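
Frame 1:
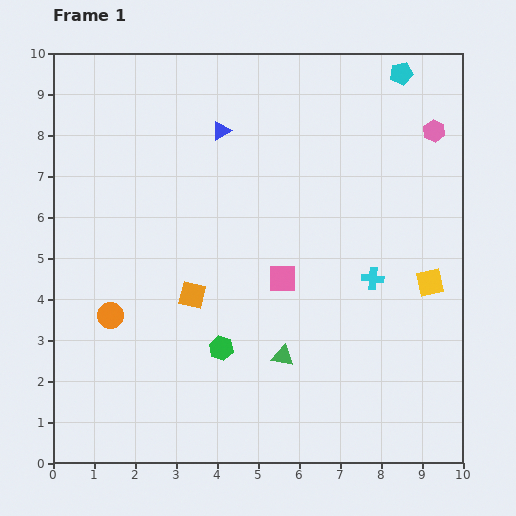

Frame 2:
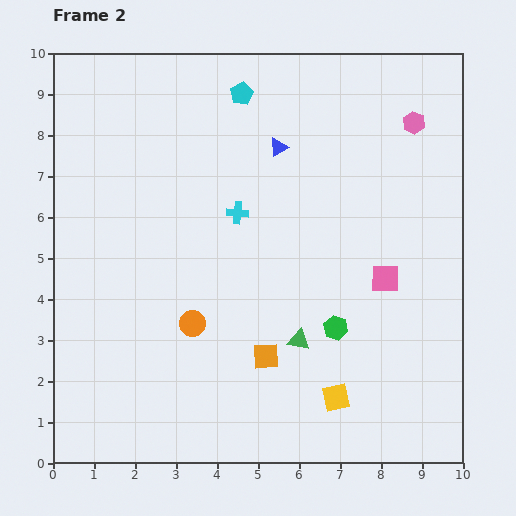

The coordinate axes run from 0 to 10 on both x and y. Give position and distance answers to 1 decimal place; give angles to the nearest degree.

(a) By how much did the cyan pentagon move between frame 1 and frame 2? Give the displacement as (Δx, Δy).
(-3.9, -0.5)

The cyan pentagon was at (8.5, 9.5) in frame 1 and (4.6, 9.0) in frame 2.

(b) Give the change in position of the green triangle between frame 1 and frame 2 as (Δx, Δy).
(0.4, 0.4)

The green triangle was at (5.6, 2.6) in frame 1 and (6.0, 3.0) in frame 2.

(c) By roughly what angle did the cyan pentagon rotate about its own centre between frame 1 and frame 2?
17° counter-clockwise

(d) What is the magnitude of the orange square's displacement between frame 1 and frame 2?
2.3

The orange square moved from (3.4, 4.1) to (5.2, 2.6), a distance of √(1.8² + 1.5²) ≈ 2.3.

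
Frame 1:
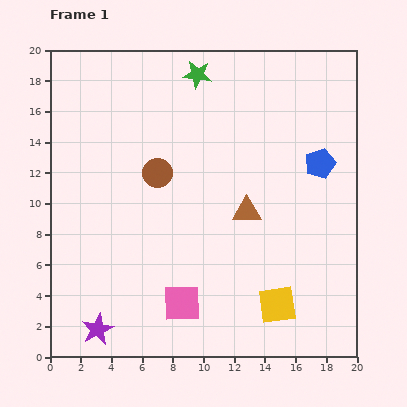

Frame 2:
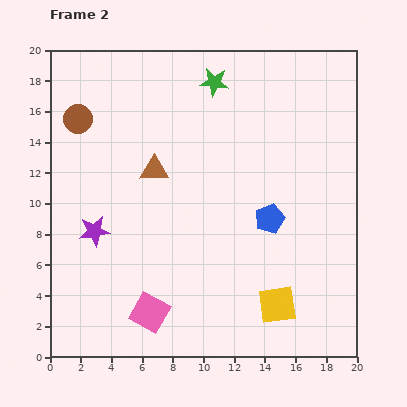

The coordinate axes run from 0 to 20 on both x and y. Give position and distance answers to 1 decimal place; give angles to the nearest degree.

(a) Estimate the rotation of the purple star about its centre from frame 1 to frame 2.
18° clockwise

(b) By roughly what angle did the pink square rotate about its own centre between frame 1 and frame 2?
30° clockwise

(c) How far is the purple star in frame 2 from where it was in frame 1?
6.4

The purple star moved from (3.1, 1.8) to (2.9, 8.2), a distance of √(0.2² + 6.4²) ≈ 6.4.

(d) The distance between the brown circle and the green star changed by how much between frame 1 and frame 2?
+2.3

Distance in frame 1: 6.9. Distance in frame 2: 9.2.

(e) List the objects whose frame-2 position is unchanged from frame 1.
the yellow square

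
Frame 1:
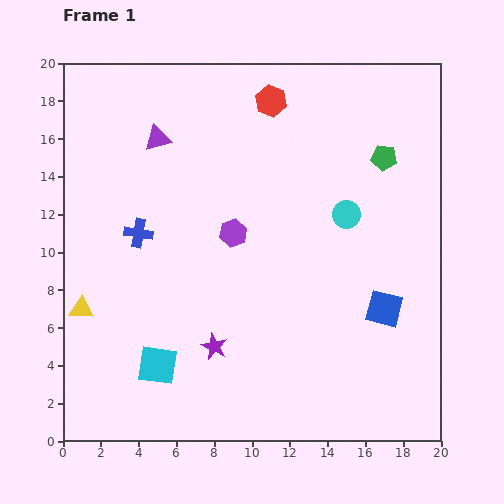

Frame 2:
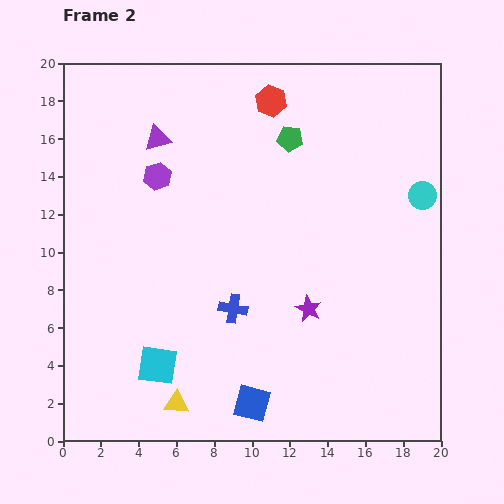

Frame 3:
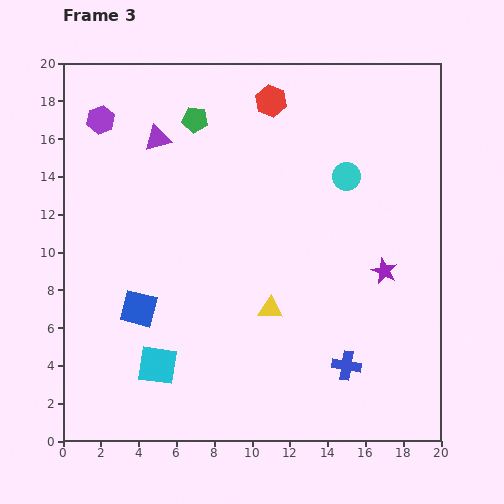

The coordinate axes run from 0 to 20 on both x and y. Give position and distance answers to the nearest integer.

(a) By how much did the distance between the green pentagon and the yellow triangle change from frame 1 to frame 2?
-3

Distance in frame 1: 18. Distance in frame 2: 15.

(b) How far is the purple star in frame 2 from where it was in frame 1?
5

The purple star moved from (8, 5) to (13, 7), a distance of √(5² + 2²) ≈ 5.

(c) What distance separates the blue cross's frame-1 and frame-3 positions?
13

The blue cross moved from (4, 11) to (15, 4), a distance of √(11² + 7²) ≈ 13.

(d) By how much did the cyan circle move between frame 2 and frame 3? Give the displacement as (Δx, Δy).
(-4, 1)

The cyan circle was at (19, 13) in frame 2 and (15, 14) in frame 3.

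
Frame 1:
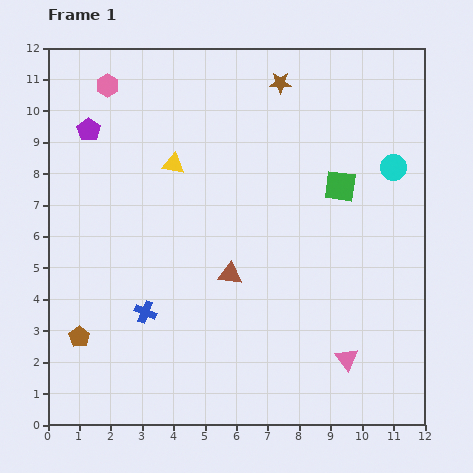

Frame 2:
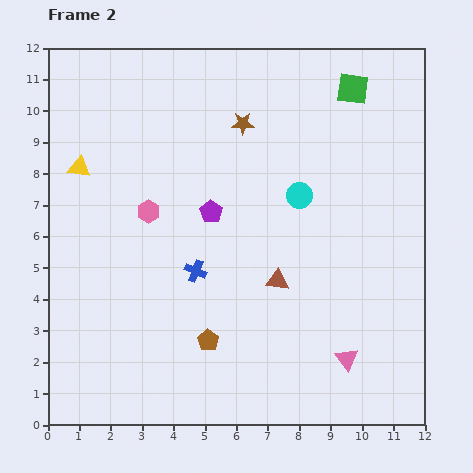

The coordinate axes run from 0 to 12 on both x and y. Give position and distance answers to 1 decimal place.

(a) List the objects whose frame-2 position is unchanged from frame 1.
the pink triangle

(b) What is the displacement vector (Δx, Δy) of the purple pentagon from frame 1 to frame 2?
(3.9, -2.6)

The purple pentagon was at (1.3, 9.4) in frame 1 and (5.2, 6.8) in frame 2.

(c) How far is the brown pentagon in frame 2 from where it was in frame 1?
4.1

The brown pentagon moved from (1.0, 2.8) to (5.1, 2.7), a distance of √(4.1² + 0.1²) ≈ 4.1.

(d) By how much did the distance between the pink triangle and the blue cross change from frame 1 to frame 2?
-1.0

Distance in frame 1: 6.6. Distance in frame 2: 5.6.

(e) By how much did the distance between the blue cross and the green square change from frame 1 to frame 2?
+0.3

Distance in frame 1: 7.4. Distance in frame 2: 7.7.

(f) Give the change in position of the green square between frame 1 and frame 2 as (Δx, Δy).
(0.4, 3.1)

The green square was at (9.3, 7.6) in frame 1 and (9.7, 10.7) in frame 2.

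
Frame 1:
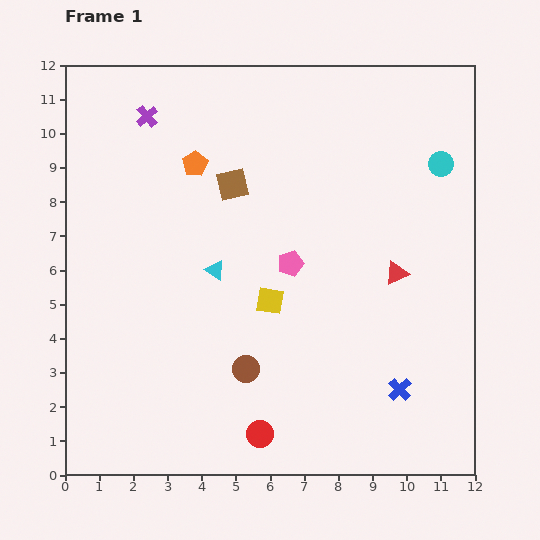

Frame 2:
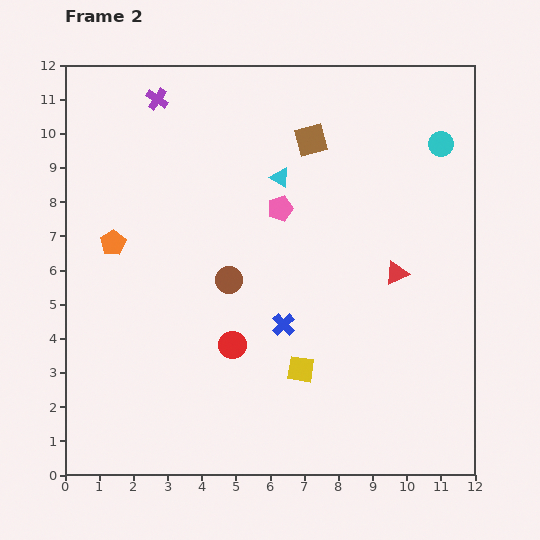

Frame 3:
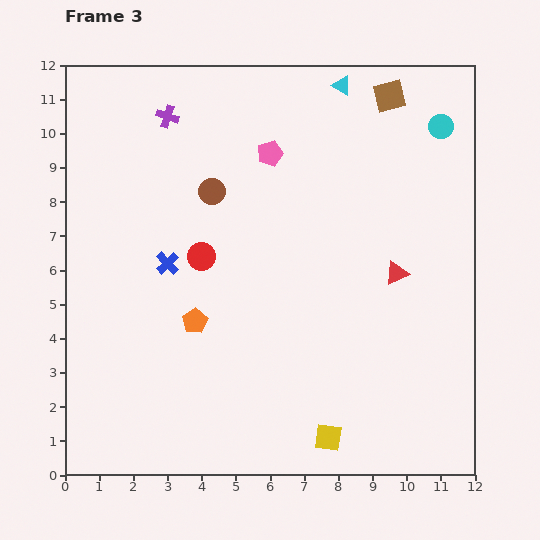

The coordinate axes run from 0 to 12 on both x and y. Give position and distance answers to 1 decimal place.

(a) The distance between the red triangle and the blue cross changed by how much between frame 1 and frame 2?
+0.2

Distance in frame 1: 3.4. Distance in frame 2: 3.6.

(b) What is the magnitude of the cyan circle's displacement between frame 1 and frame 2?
0.6

The cyan circle moved from (11.0, 9.1) to (11.0, 9.7), a distance of √(0.0² + 0.6²) ≈ 0.6.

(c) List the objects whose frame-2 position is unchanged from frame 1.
the red triangle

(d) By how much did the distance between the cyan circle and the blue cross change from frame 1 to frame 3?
+2.2

Distance in frame 1: 6.7. Distance in frame 3: 8.9.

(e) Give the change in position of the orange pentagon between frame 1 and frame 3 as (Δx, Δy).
(0.0, -4.6)

The orange pentagon was at (3.8, 9.1) in frame 1 and (3.8, 4.5) in frame 3.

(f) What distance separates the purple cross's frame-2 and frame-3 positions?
0.6

The purple cross moved from (2.7, 11.0) to (3.0, 10.5), a distance of √(0.3² + 0.5²) ≈ 0.6.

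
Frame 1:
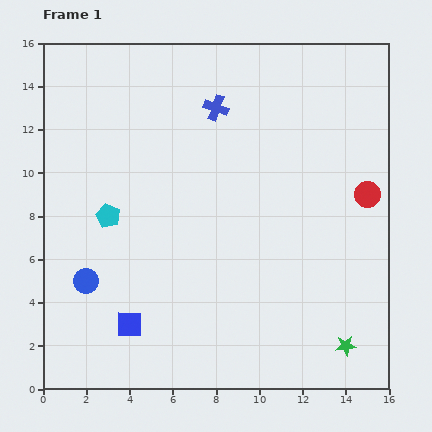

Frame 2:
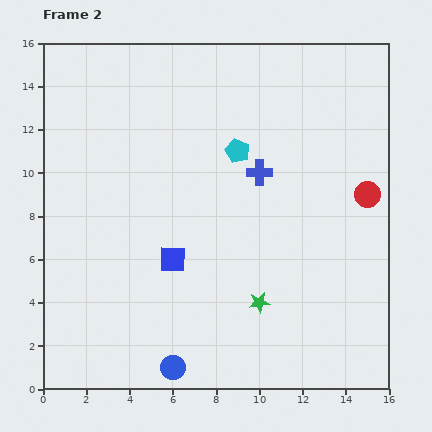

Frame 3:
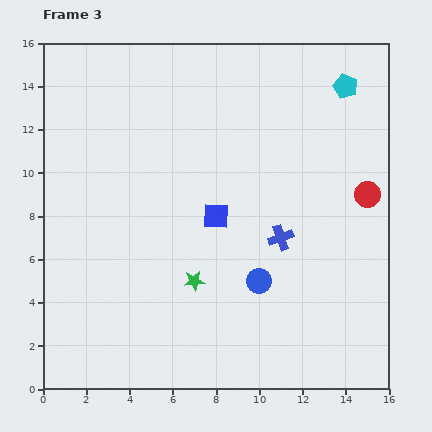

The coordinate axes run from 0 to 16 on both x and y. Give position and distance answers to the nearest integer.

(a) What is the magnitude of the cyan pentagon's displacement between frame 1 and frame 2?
7

The cyan pentagon moved from (3, 8) to (9, 11), a distance of √(6² + 3²) ≈ 7.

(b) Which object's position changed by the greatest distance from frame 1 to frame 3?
the cyan pentagon

(moved 13; next 8)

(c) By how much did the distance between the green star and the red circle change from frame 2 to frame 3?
+2

Distance in frame 2: 7. Distance in frame 3: 9.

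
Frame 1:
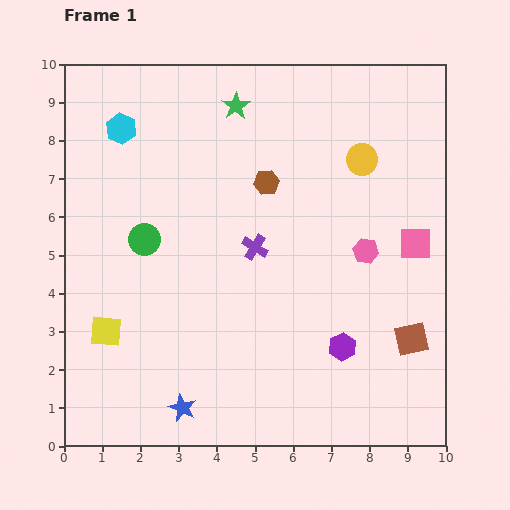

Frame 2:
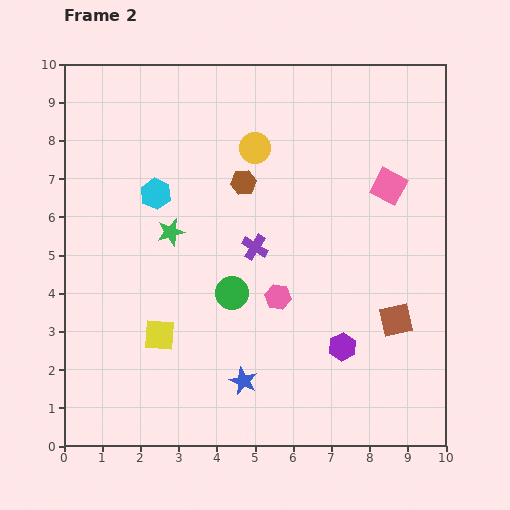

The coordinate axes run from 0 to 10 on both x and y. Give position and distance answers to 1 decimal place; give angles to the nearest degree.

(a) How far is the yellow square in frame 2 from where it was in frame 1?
1.4

The yellow square moved from (1.1, 3.0) to (2.5, 2.9), a distance of √(1.4² + 0.1²) ≈ 1.4.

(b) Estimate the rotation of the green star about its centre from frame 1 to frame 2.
19° clockwise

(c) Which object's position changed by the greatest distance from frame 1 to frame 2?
the green star

(moved 3.7; next 2.8)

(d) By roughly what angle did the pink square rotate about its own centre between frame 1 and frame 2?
28° clockwise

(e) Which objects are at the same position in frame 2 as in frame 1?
the purple cross, the purple hexagon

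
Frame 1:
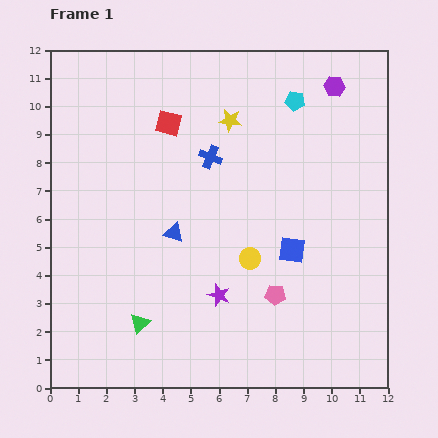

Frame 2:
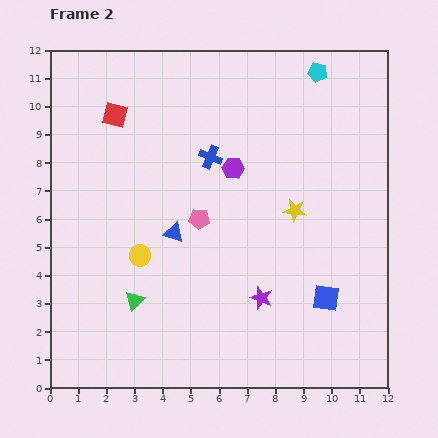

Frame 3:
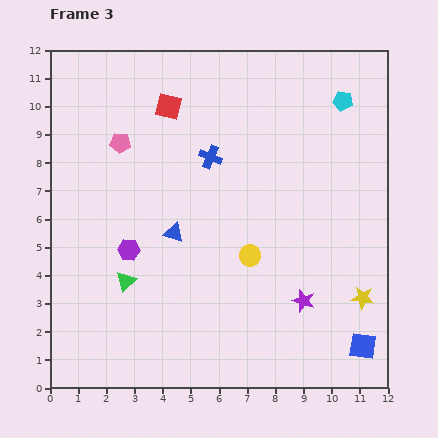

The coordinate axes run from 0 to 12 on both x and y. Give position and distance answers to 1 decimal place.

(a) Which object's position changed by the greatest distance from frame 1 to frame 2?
the purple hexagon

(moved 4.6; next 3.9)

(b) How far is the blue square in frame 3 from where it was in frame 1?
4.2

The blue square moved from (8.6, 4.9) to (11.1, 1.5), a distance of √(2.5² + 3.4²) ≈ 4.2.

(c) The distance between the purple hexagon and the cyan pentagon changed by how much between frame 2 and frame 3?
+4.8

Distance in frame 2: 4.5. Distance in frame 3: 9.3.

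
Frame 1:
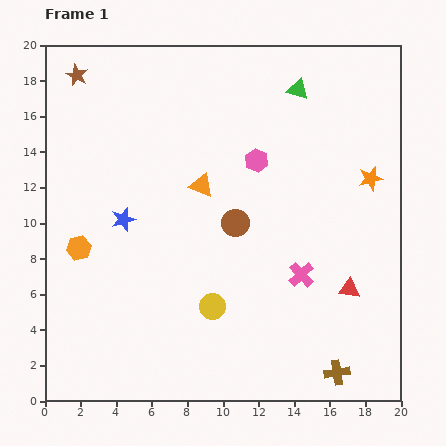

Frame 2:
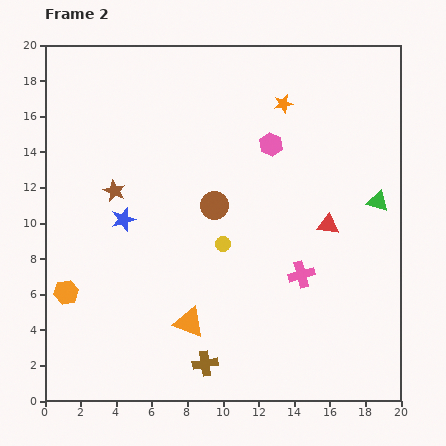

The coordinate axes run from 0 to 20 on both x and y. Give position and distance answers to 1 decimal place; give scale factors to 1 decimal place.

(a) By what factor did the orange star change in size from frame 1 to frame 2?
0.8×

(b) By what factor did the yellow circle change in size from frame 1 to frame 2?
0.6×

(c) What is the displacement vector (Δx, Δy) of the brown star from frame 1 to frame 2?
(2.1, -6.5)

The brown star was at (1.8, 18.3) in frame 1 and (3.9, 11.8) in frame 2.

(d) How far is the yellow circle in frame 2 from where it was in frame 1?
3.6

The yellow circle moved from (9.4, 5.3) to (10.0, 8.8), a distance of √(0.6² + 3.5²) ≈ 3.6.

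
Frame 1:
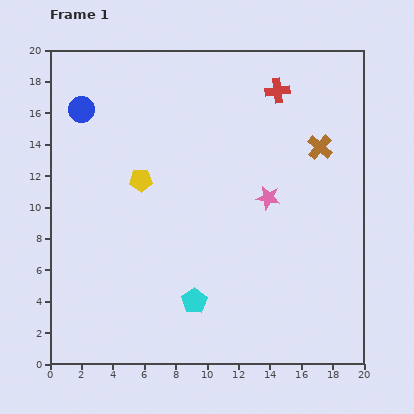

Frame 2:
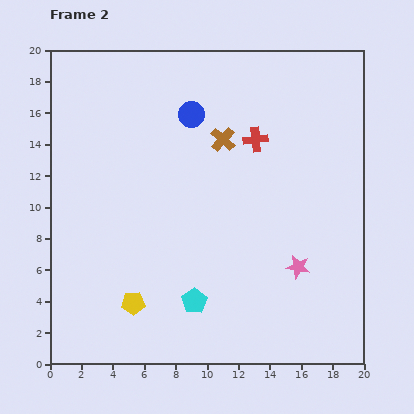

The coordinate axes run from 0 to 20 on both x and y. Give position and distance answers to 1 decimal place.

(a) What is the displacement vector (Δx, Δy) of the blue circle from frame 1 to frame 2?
(7.0, -0.3)

The blue circle was at (2.0, 16.2) in frame 1 and (9.0, 15.9) in frame 2.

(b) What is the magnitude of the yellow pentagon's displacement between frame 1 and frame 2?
7.8

The yellow pentagon moved from (5.8, 11.7) to (5.3, 3.9), a distance of √(0.5² + 7.8²) ≈ 7.8.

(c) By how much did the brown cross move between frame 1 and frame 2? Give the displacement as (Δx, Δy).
(-6.2, 0.5)

The brown cross was at (17.2, 13.8) in frame 1 and (11.0, 14.3) in frame 2.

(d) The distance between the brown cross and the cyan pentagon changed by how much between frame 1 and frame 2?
-2.2

Distance in frame 1: 12.7. Distance in frame 2: 10.5.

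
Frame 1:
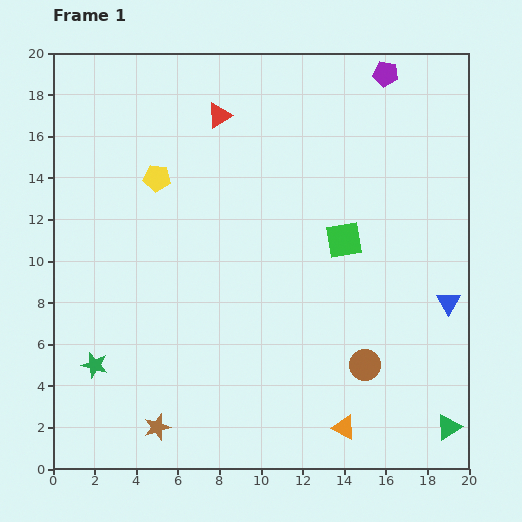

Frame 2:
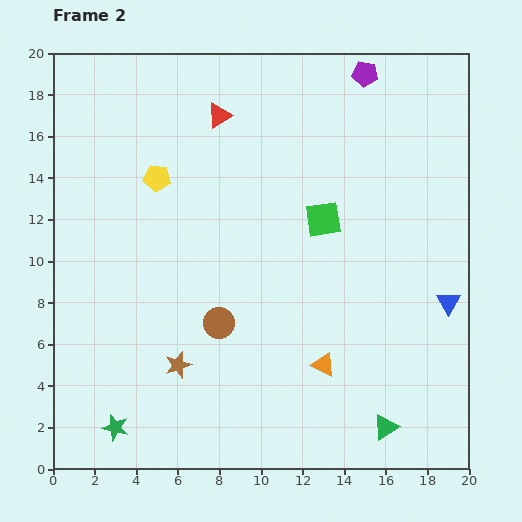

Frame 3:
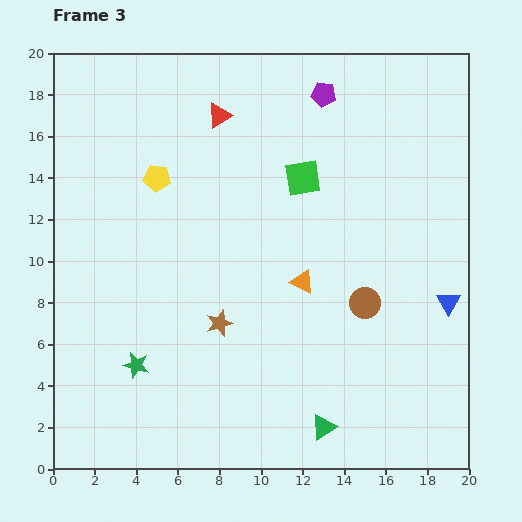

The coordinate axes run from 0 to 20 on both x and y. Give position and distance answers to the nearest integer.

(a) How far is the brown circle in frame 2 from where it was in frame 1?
7

The brown circle moved from (15, 5) to (8, 7), a distance of √(7² + 2²) ≈ 7.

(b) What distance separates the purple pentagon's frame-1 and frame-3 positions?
3

The purple pentagon moved from (16, 19) to (13, 18), a distance of √(3² + 1²) ≈ 3.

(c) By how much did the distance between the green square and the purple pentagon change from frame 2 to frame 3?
-3

Distance in frame 2: 7. Distance in frame 3: 4.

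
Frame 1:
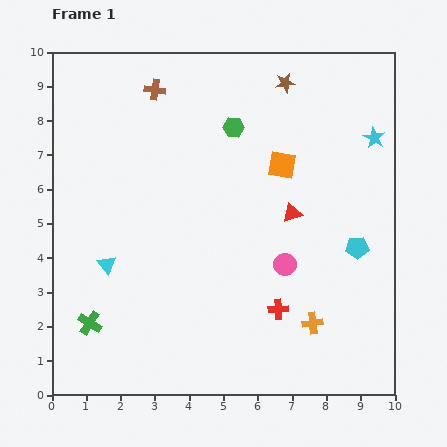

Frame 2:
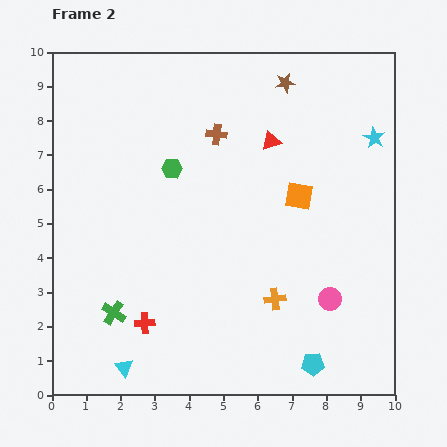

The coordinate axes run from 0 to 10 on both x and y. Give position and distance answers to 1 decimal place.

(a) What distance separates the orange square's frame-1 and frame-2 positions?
1.0

The orange square moved from (6.7, 6.7) to (7.2, 5.8), a distance of √(0.5² + 0.9²) ≈ 1.0.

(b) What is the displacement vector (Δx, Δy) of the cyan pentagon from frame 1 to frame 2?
(-1.3, -3.4)

The cyan pentagon was at (8.9, 4.3) in frame 1 and (7.6, 0.9) in frame 2.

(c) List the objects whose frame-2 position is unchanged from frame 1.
the brown star, the cyan star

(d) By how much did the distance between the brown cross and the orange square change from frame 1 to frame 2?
-1.3

Distance in frame 1: 4.3. Distance in frame 2: 3.0.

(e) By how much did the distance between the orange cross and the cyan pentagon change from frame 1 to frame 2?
-0.4

Distance in frame 1: 2.6. Distance in frame 2: 2.2.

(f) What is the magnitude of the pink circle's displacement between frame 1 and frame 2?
1.6

The pink circle moved from (6.8, 3.8) to (8.1, 2.8), a distance of √(1.3² + 1.0²) ≈ 1.6.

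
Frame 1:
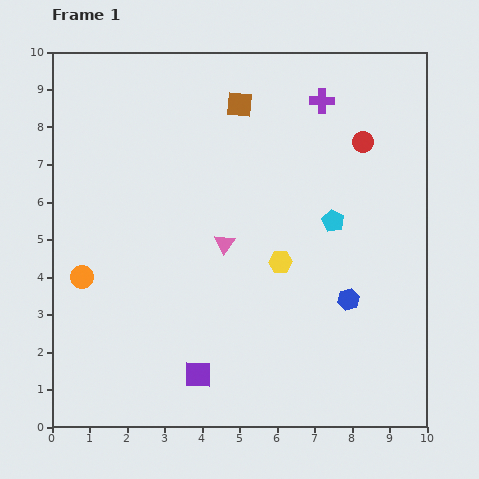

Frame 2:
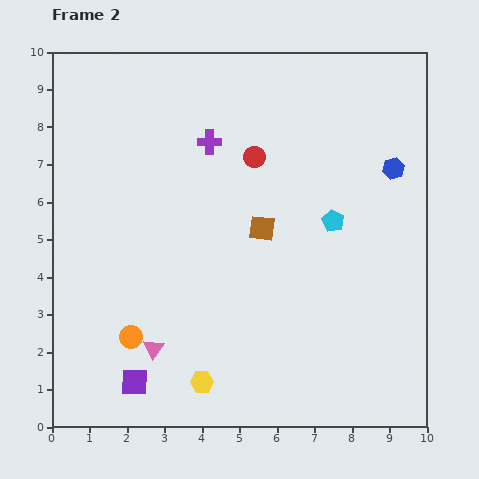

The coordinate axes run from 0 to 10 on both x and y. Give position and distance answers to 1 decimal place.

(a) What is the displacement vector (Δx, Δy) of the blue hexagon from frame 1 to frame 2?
(1.2, 3.5)

The blue hexagon was at (7.9, 3.4) in frame 1 and (9.1, 6.9) in frame 2.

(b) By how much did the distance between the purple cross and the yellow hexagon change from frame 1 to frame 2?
+2.0

Distance in frame 1: 4.4. Distance in frame 2: 6.4.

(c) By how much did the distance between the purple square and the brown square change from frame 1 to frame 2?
-2.0

Distance in frame 1: 7.3. Distance in frame 2: 5.3.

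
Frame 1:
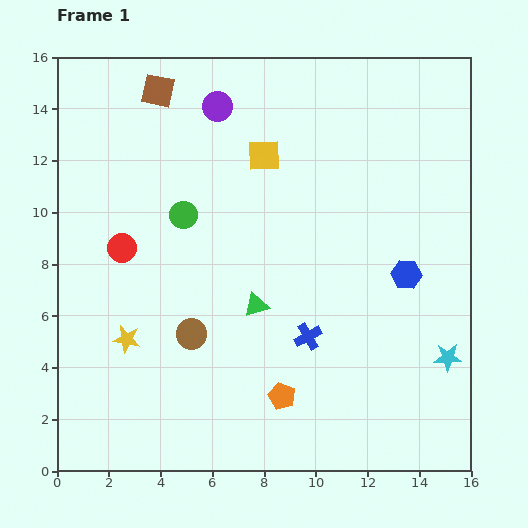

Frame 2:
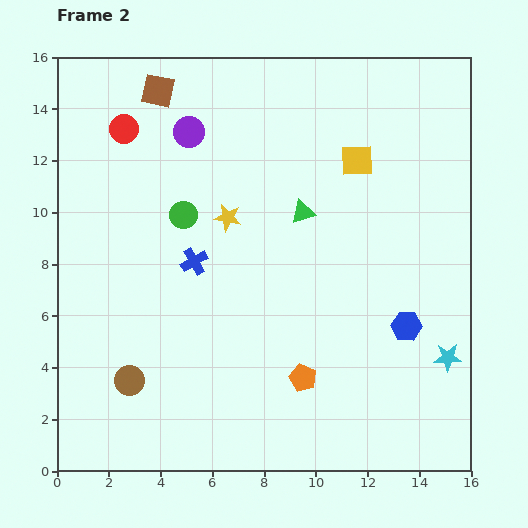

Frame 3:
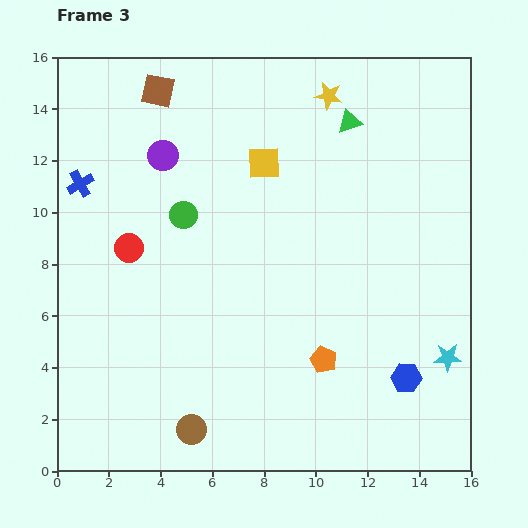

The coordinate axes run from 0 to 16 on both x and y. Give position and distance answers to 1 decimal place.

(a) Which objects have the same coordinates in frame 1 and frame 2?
the cyan star, the green circle, the brown square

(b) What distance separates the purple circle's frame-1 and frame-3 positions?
2.8

The purple circle moved from (6.2, 14.1) to (4.1, 12.2), a distance of √(2.1² + 1.9²) ≈ 2.8.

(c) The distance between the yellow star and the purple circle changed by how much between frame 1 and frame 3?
-2.9

Distance in frame 1: 9.7. Distance in frame 3: 6.8.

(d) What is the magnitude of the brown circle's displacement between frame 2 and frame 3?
3.1

The brown circle moved from (2.8, 3.5) to (5.2, 1.6), a distance of √(2.4² + 1.9²) ≈ 3.1.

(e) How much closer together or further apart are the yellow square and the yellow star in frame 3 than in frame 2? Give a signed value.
-1.9

Distance in frame 2: 5.5. Distance in frame 3: 3.6.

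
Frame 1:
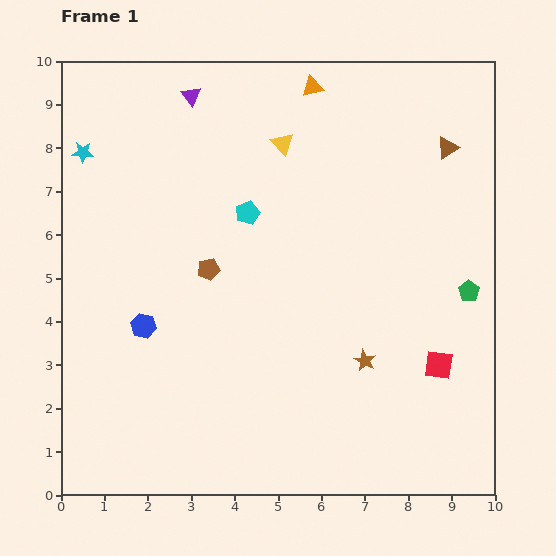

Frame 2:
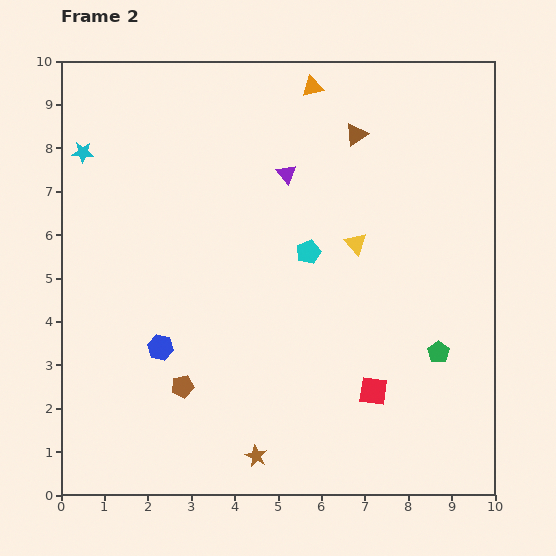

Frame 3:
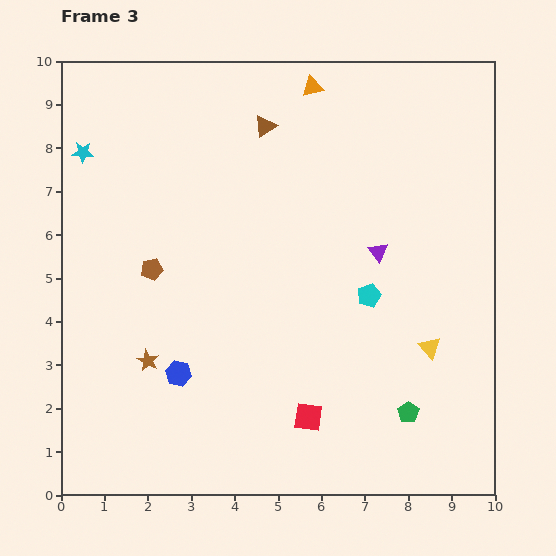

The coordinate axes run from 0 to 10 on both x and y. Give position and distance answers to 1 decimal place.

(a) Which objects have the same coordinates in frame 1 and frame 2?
the orange triangle, the cyan star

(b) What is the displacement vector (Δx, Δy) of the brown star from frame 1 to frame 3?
(-5.0, 0.0)

The brown star was at (7.0, 3.1) in frame 1 and (2.0, 3.1) in frame 3.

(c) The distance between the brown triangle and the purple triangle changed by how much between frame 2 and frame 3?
+2.1

Distance in frame 2: 1.8. Distance in frame 3: 3.9.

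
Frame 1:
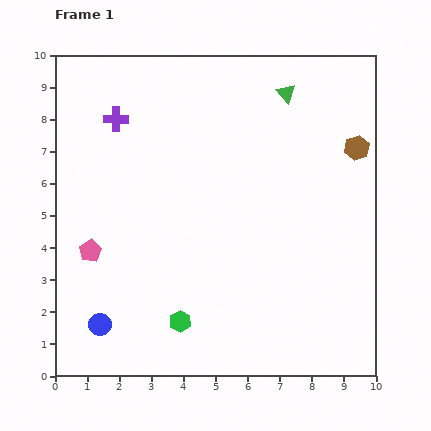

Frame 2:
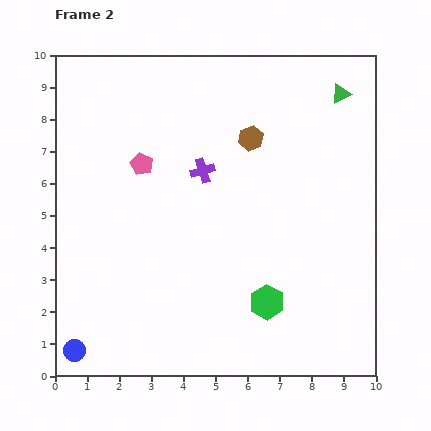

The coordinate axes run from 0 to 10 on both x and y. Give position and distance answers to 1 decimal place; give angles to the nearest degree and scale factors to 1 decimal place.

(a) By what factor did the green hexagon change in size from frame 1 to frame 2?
1.6×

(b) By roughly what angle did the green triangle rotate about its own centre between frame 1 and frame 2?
45° clockwise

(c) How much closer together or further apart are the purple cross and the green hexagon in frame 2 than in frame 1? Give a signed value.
-2.0

Distance in frame 1: 6.6. Distance in frame 2: 4.6.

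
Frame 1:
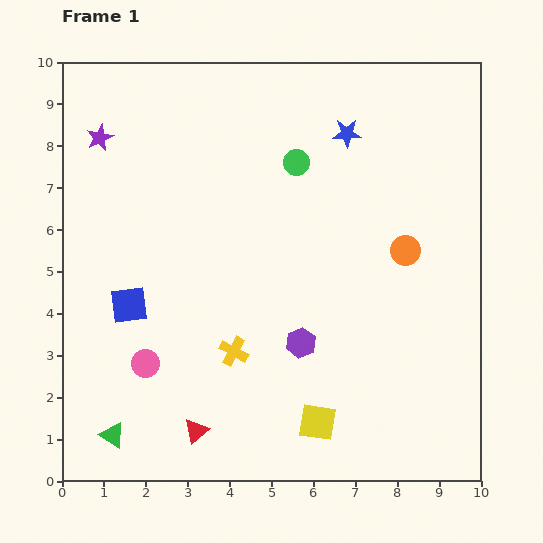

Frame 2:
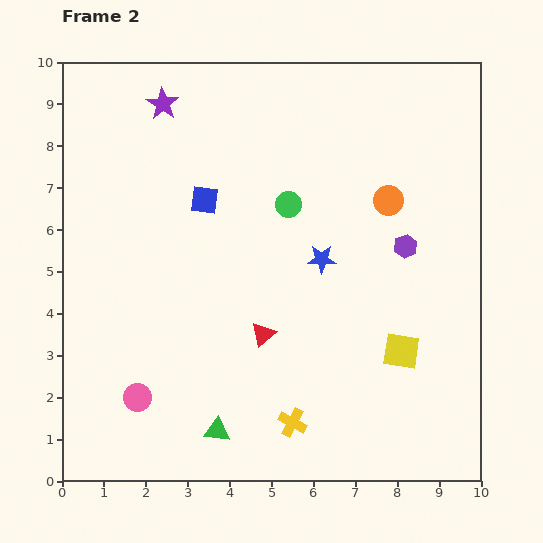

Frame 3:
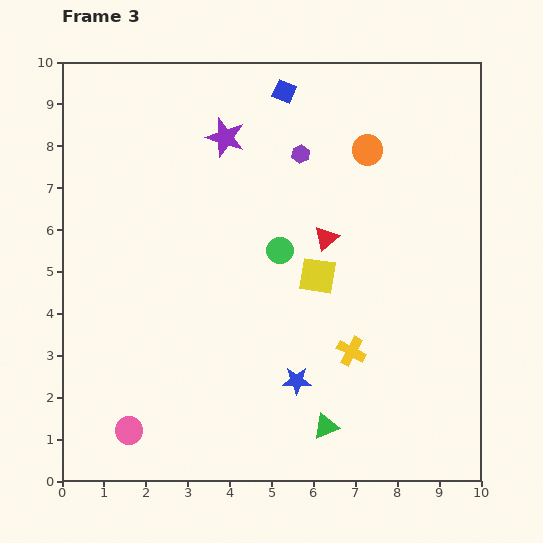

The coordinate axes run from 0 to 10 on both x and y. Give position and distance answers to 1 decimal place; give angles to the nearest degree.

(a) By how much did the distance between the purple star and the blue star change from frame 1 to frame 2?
-0.6

Distance in frame 1: 5.9. Distance in frame 2: 5.3.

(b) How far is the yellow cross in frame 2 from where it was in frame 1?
2.2

The yellow cross moved from (4.1, 3.1) to (5.5, 1.4), a distance of √(1.4² + 1.7²) ≈ 2.2.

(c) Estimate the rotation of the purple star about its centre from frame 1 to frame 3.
31° counter-clockwise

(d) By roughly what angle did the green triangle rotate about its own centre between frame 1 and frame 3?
55° counter-clockwise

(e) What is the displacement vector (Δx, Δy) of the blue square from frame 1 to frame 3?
(3.7, 5.1)

The blue square was at (1.6, 4.2) in frame 1 and (5.3, 9.3) in frame 3.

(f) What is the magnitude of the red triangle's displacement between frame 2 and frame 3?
2.7

The red triangle moved from (4.8, 3.5) to (6.3, 5.8), a distance of √(1.5² + 2.3²) ≈ 2.7.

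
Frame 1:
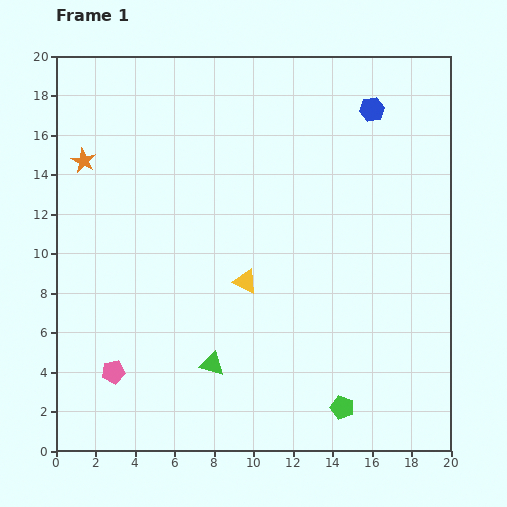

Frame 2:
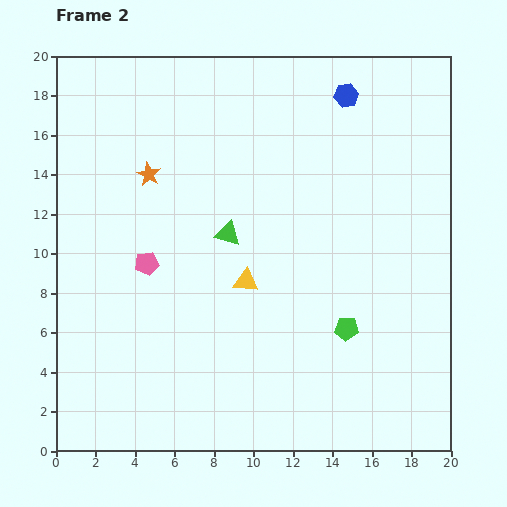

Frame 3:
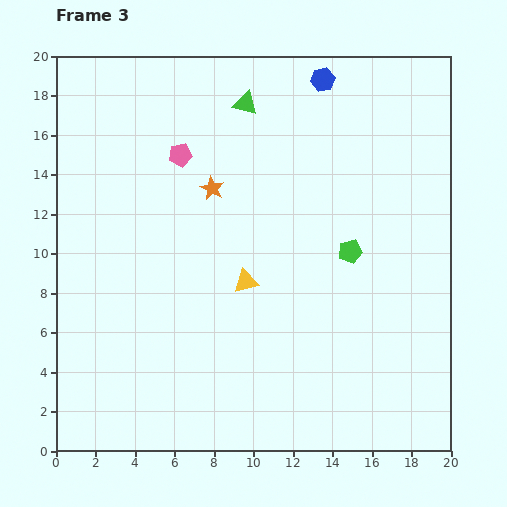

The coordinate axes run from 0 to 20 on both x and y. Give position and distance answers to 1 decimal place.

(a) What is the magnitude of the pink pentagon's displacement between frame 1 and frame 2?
5.8

The pink pentagon moved from (2.9, 4.0) to (4.6, 9.5), a distance of √(1.7² + 5.5²) ≈ 5.8.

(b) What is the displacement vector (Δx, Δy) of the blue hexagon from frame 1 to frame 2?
(-1.3, 0.7)

The blue hexagon was at (16.0, 17.3) in frame 1 and (14.7, 18.0) in frame 2.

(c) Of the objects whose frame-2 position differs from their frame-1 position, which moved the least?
the blue hexagon

(moved 1.5)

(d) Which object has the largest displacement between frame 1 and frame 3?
the green triangle

(moved 13.3; next 11.5)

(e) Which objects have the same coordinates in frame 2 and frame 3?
the yellow triangle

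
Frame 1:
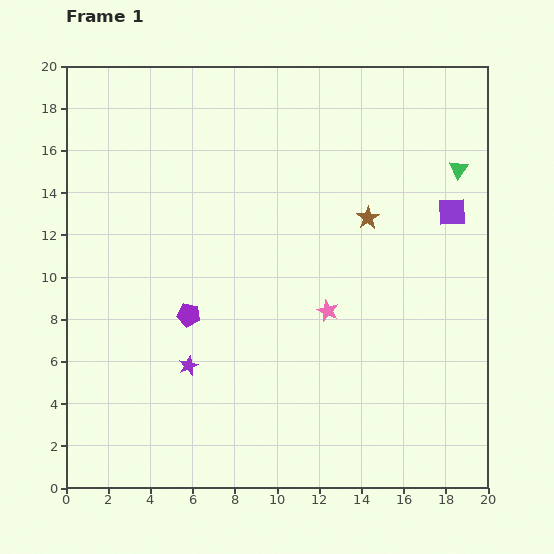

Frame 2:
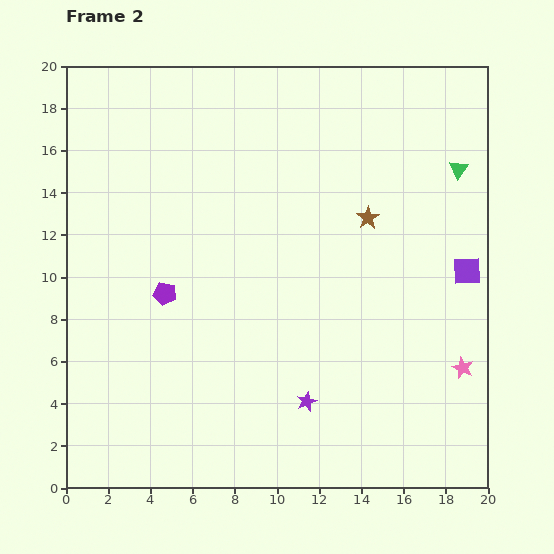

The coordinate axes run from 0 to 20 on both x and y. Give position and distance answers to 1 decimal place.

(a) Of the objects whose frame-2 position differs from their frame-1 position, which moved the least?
the purple pentagon

(moved 1.5)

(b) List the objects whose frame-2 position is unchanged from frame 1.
the brown star, the green triangle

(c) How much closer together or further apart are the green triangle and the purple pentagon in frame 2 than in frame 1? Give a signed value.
+0.6

Distance in frame 1: 14.5. Distance in frame 2: 15.1.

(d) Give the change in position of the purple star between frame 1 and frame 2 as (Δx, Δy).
(5.6, -1.7)

The purple star was at (5.8, 5.8) in frame 1 and (11.4, 4.1) in frame 2.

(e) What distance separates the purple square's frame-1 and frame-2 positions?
2.9

The purple square moved from (18.3, 13.1) to (19.0, 10.3), a distance of √(0.7² + 2.8²) ≈ 2.9.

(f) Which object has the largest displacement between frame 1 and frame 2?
the pink star

(moved 6.9; next 5.9)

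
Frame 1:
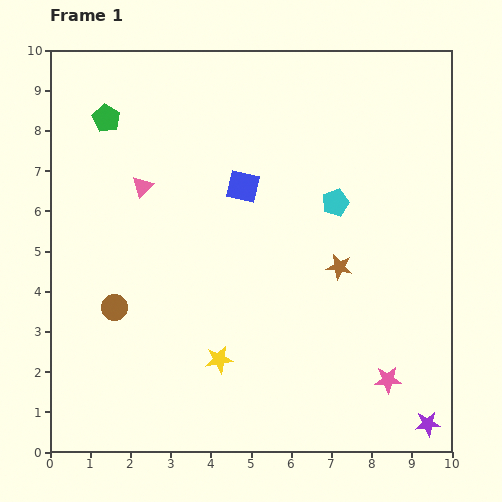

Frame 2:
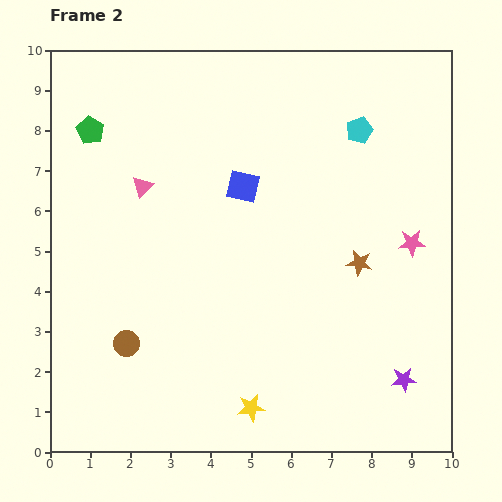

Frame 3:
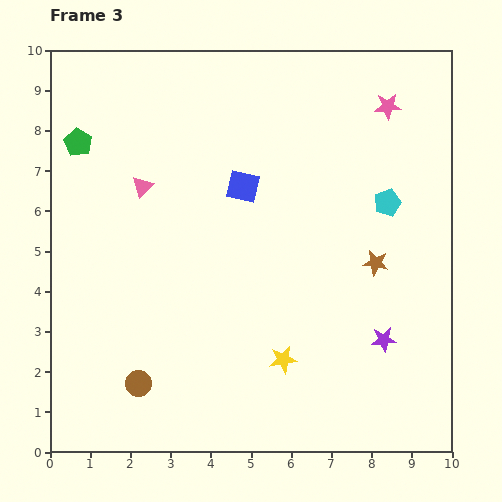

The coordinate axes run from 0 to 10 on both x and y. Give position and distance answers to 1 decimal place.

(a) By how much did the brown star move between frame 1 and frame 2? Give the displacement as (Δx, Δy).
(0.5, 0.1)

The brown star was at (7.2, 4.6) in frame 1 and (7.7, 4.7) in frame 2.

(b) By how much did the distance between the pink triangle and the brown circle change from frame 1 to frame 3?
+1.8

Distance in frame 1: 3.1. Distance in frame 3: 4.9.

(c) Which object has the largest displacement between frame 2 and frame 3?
the pink star

(moved 3.5; next 1.9)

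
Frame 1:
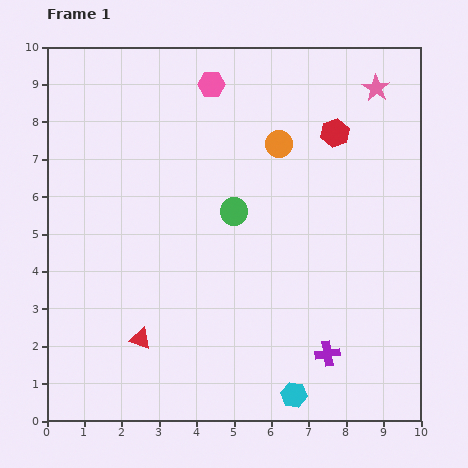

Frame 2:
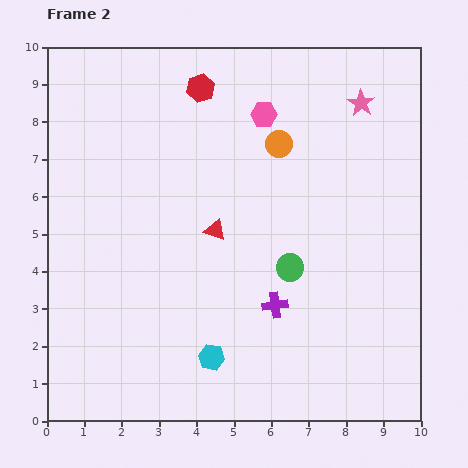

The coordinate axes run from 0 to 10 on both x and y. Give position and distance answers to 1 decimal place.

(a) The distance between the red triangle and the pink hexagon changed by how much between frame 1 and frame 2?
-3.7

Distance in frame 1: 7.1. Distance in frame 2: 3.4.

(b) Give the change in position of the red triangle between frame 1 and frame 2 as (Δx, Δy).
(2.0, 2.9)

The red triangle was at (2.5, 2.2) in frame 1 and (4.5, 5.1) in frame 2.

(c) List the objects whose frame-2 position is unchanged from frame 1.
the orange circle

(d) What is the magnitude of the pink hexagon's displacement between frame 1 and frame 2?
1.6

The pink hexagon moved from (4.4, 9.0) to (5.8, 8.2), a distance of √(1.4² + 0.8²) ≈ 1.6.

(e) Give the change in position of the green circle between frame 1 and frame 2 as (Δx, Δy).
(1.5, -1.5)

The green circle was at (5.0, 5.6) in frame 1 and (6.5, 4.1) in frame 2.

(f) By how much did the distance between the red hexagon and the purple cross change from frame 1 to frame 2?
+0.2

Distance in frame 1: 5.9. Distance in frame 2: 6.1.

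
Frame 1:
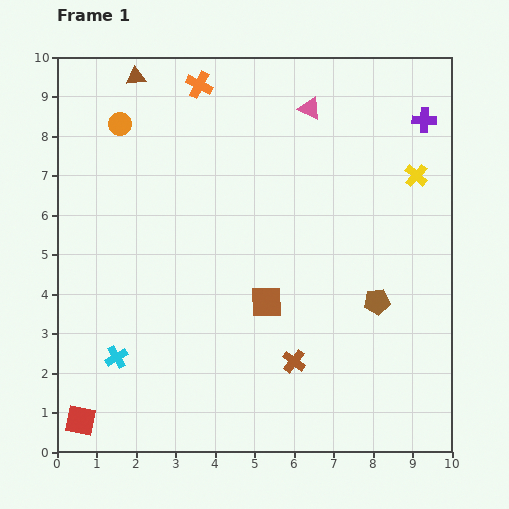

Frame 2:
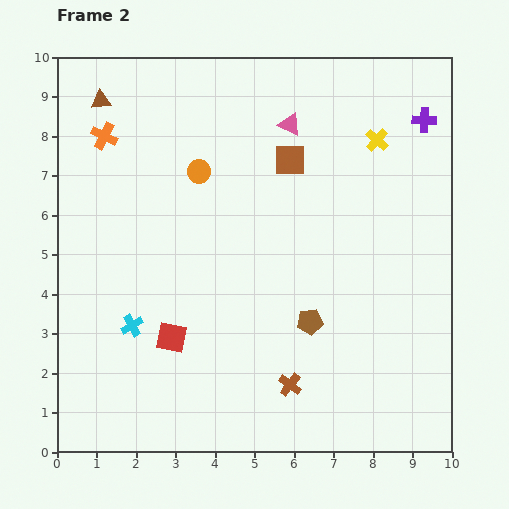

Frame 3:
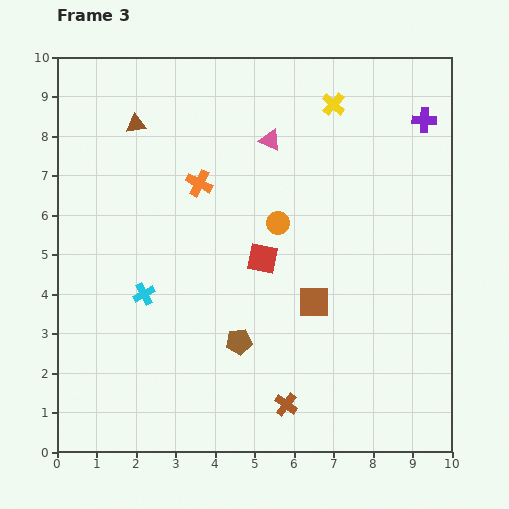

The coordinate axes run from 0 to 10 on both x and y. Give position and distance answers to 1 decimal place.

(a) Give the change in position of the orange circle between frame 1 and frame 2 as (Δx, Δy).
(2.0, -1.2)

The orange circle was at (1.6, 8.3) in frame 1 and (3.6, 7.1) in frame 2.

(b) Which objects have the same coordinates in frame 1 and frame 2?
the purple cross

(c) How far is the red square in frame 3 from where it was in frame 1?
6.2

The red square moved from (0.6, 0.8) to (5.2, 4.9), a distance of √(4.6² + 4.1²) ≈ 6.2.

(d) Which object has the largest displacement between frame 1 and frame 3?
the red square

(moved 6.2; next 4.7)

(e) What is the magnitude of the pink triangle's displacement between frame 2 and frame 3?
0.6

The pink triangle moved from (5.9, 8.3) to (5.4, 7.9), a distance of √(0.5² + 0.4²) ≈ 0.6.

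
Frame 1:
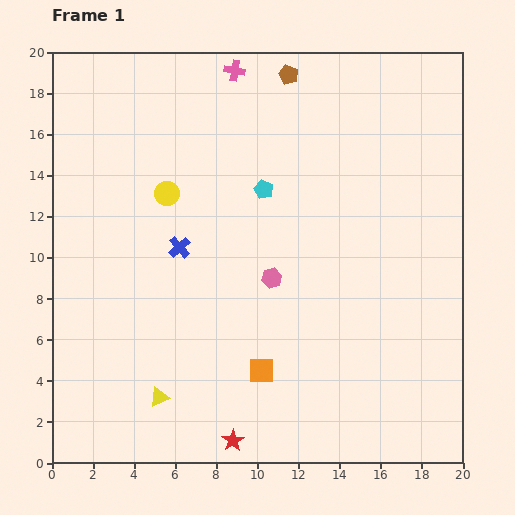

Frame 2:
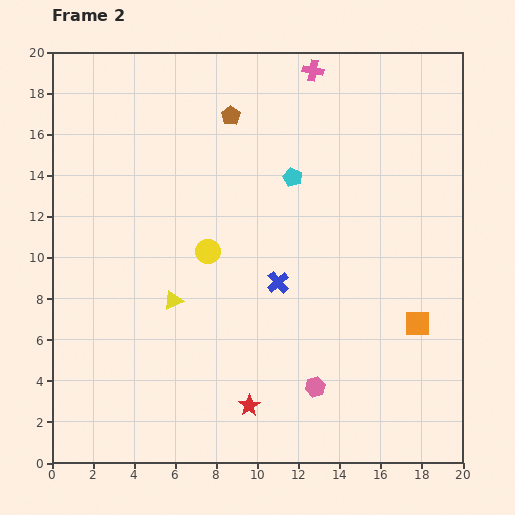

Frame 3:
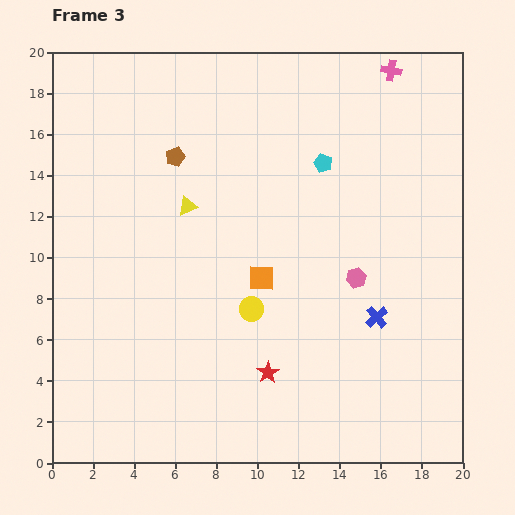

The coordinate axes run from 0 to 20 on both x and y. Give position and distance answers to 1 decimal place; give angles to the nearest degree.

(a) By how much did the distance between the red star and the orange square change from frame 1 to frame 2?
+5.4

Distance in frame 1: 3.7. Distance in frame 2: 9.1.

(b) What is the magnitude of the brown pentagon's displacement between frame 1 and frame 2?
3.4

The brown pentagon moved from (11.5, 18.9) to (8.7, 16.9), a distance of √(2.8² + 2.0²) ≈ 3.4.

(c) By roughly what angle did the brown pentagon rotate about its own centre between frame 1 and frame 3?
30° clockwise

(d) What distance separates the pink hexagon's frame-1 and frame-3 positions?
4.1

The pink hexagon moved from (10.7, 9.0) to (14.8, 9.0), a distance of √(4.1² + 0.0²) ≈ 4.1.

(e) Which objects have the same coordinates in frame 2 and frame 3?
none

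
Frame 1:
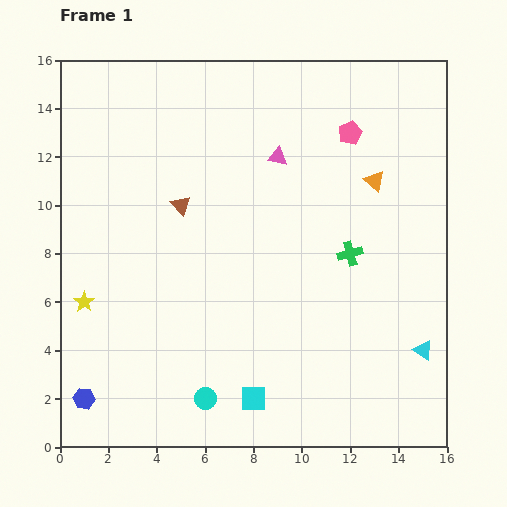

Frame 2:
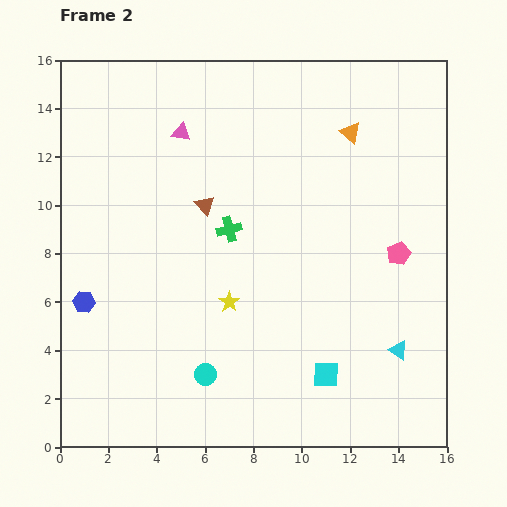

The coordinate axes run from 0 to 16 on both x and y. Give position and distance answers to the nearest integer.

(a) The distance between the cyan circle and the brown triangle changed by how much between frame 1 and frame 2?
-1

Distance in frame 1: 8. Distance in frame 2: 7.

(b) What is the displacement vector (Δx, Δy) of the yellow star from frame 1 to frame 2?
(6, 0)

The yellow star was at (1, 6) in frame 1 and (7, 6) in frame 2.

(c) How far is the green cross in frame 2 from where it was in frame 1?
5

The green cross moved from (12, 8) to (7, 9), a distance of √(5² + 1²) ≈ 5.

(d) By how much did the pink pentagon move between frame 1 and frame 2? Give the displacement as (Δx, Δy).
(2, -5)

The pink pentagon was at (12, 13) in frame 1 and (14, 8) in frame 2.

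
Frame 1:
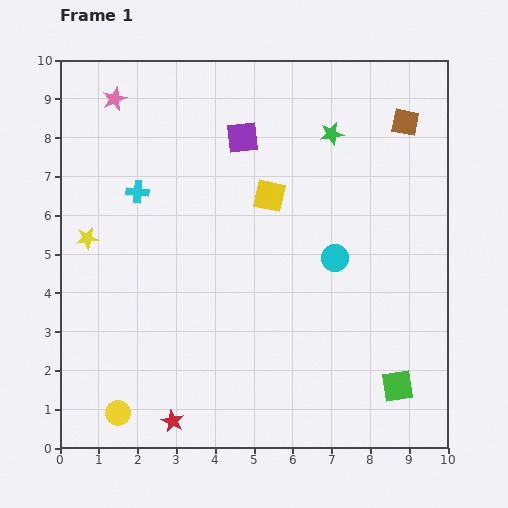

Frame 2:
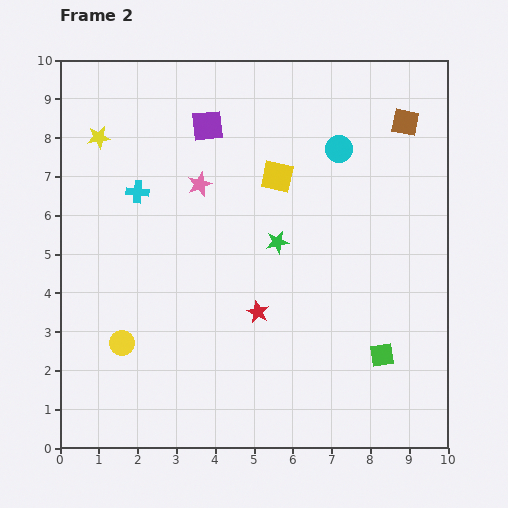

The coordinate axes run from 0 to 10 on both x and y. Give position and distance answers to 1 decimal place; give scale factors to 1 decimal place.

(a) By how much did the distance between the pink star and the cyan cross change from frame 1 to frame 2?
-0.9

Distance in frame 1: 2.5. Distance in frame 2: 1.6.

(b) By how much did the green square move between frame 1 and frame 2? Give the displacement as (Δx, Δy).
(-0.4, 0.8)

The green square was at (8.7, 1.6) in frame 1 and (8.3, 2.4) in frame 2.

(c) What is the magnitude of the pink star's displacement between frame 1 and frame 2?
3.1

The pink star moved from (1.4, 9.0) to (3.6, 6.8), a distance of √(2.2² + 2.2²) ≈ 3.1.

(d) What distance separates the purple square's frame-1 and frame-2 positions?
0.9

The purple square moved from (4.7, 8.0) to (3.8, 8.3), a distance of √(0.9² + 0.3²) ≈ 0.9.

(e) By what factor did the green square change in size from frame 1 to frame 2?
0.8×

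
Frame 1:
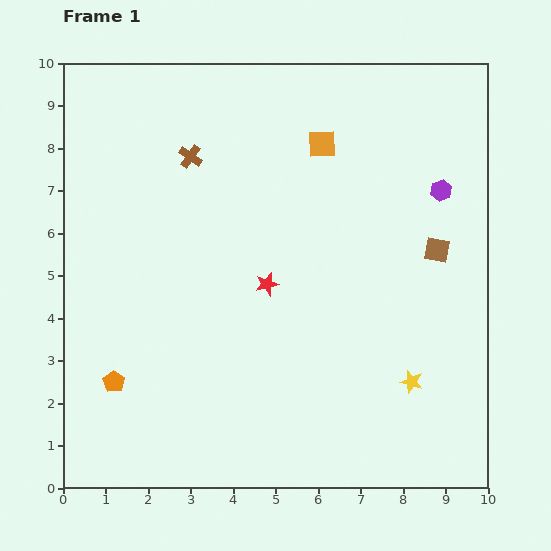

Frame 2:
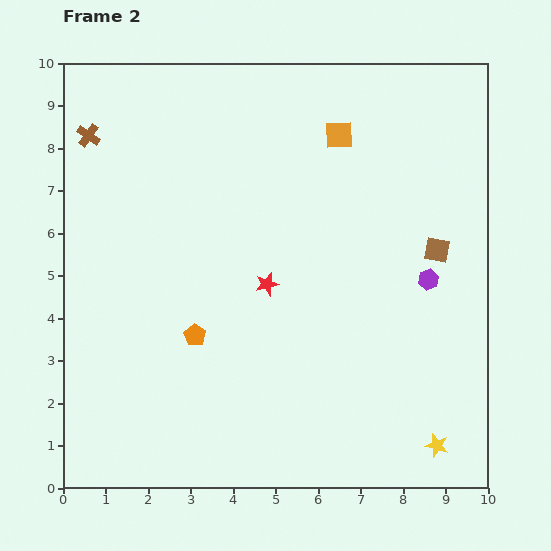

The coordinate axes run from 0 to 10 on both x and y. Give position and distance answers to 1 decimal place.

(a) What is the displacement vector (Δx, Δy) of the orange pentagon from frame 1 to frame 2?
(1.9, 1.1)

The orange pentagon was at (1.2, 2.5) in frame 1 and (3.1, 3.6) in frame 2.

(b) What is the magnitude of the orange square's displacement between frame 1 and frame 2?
0.4

The orange square moved from (6.1, 8.1) to (6.5, 8.3), a distance of √(0.4² + 0.2²) ≈ 0.4.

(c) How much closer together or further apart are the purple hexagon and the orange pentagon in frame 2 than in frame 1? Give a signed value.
-3.2

Distance in frame 1: 8.9. Distance in frame 2: 5.7.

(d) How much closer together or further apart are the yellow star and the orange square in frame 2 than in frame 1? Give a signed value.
+1.7

Distance in frame 1: 6.0. Distance in frame 2: 7.7.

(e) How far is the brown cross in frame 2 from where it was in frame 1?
2.5

The brown cross moved from (3.0, 7.8) to (0.6, 8.3), a distance of √(2.4² + 0.5²) ≈ 2.5.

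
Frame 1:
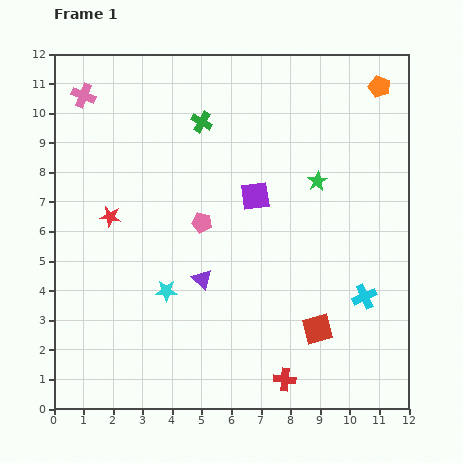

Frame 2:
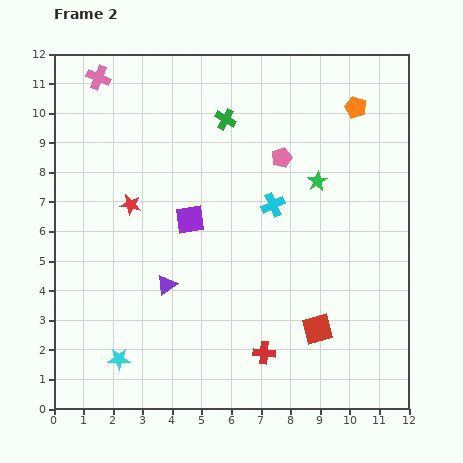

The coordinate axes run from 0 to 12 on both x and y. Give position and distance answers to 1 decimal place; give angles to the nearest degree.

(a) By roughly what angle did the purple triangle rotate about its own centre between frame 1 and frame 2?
39° clockwise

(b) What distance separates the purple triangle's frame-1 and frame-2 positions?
1.2

The purple triangle moved from (5.0, 4.4) to (3.8, 4.2), a distance of √(1.2² + 0.2²) ≈ 1.2.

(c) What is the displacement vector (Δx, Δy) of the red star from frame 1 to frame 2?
(0.7, 0.4)

The red star was at (1.9, 6.5) in frame 1 and (2.6, 6.9) in frame 2.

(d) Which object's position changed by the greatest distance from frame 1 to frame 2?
the cyan cross

(moved 4.4; next 3.5)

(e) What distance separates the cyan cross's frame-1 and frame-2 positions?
4.4

The cyan cross moved from (10.5, 3.8) to (7.4, 6.9), a distance of √(3.1² + 3.1²) ≈ 4.4.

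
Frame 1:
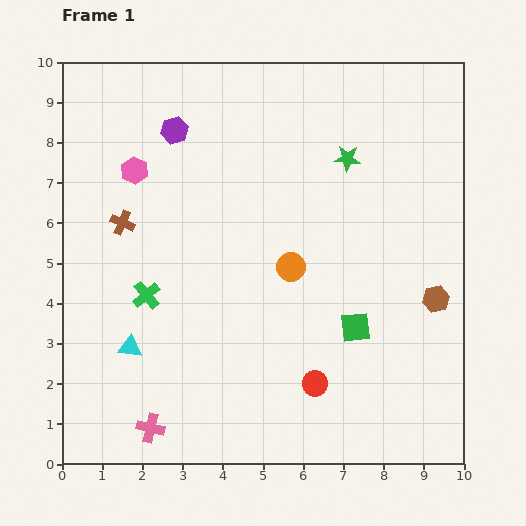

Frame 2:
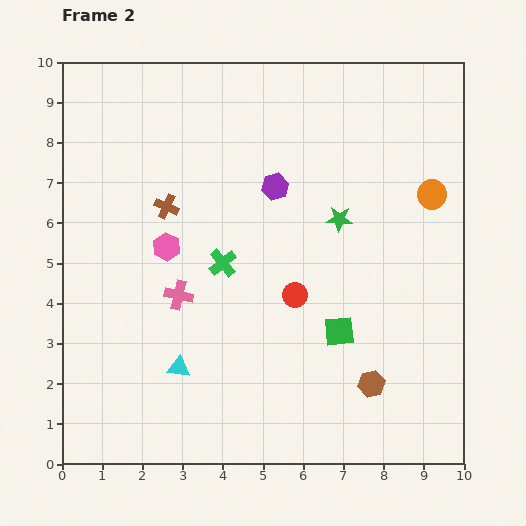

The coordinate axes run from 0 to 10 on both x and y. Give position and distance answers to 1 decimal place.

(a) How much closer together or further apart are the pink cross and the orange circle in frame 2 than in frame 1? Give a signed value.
+1.5

Distance in frame 1: 5.3. Distance in frame 2: 6.8.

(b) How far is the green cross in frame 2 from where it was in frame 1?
2.1

The green cross moved from (2.1, 4.2) to (4.0, 5.0), a distance of √(1.9² + 0.8²) ≈ 2.1.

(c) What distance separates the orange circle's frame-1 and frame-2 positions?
3.9

The orange circle moved from (5.7, 4.9) to (9.2, 6.7), a distance of √(3.5² + 1.8²) ≈ 3.9.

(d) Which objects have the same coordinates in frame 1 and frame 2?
none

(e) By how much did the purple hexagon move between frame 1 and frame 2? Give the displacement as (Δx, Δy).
(2.5, -1.4)

The purple hexagon was at (2.8, 8.3) in frame 1 and (5.3, 6.9) in frame 2.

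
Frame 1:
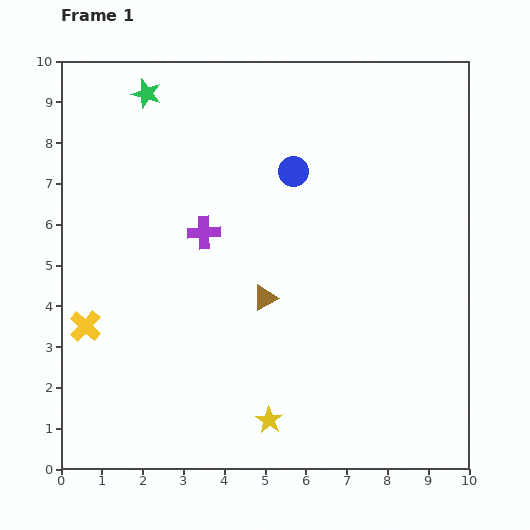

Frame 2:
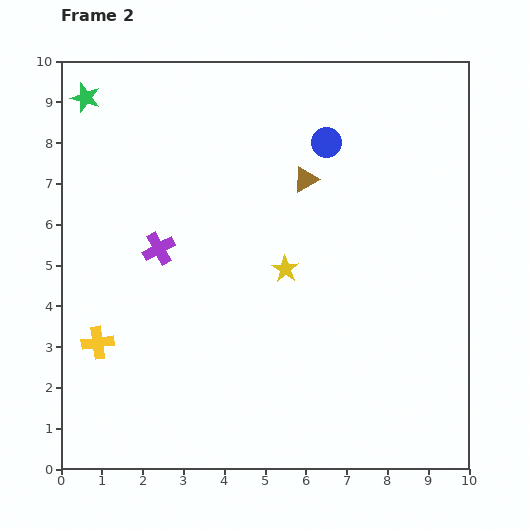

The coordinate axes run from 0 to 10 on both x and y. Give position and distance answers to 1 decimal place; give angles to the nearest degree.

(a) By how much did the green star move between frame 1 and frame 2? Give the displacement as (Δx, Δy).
(-1.5, -0.1)

The green star was at (2.1, 9.2) in frame 1 and (0.6, 9.1) in frame 2.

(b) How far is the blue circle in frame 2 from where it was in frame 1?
1.1

The blue circle moved from (5.7, 7.3) to (6.5, 8.0), a distance of √(0.8² + 0.7²) ≈ 1.1.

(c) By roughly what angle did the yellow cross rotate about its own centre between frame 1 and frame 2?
39° clockwise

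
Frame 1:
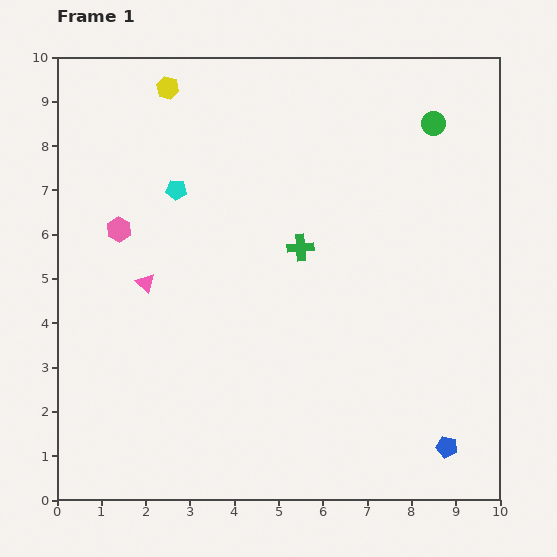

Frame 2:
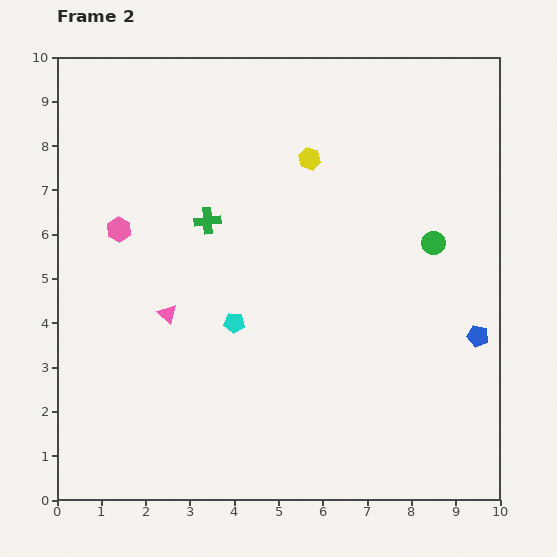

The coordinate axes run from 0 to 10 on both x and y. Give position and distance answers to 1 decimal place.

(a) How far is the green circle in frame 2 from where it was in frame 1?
2.7

The green circle moved from (8.5, 8.5) to (8.5, 5.8), a distance of √(0.0² + 2.7²) ≈ 2.7.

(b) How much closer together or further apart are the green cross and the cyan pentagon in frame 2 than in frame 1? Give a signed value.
-0.7

Distance in frame 1: 3.1. Distance in frame 2: 2.4.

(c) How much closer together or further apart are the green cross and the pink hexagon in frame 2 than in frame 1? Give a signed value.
-2.1

Distance in frame 1: 4.1. Distance in frame 2: 2.0.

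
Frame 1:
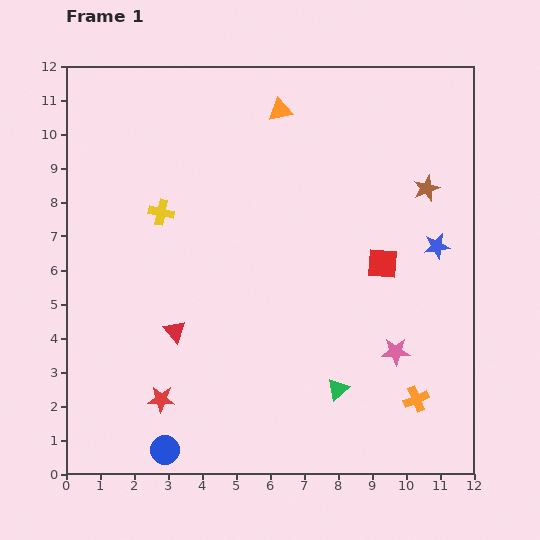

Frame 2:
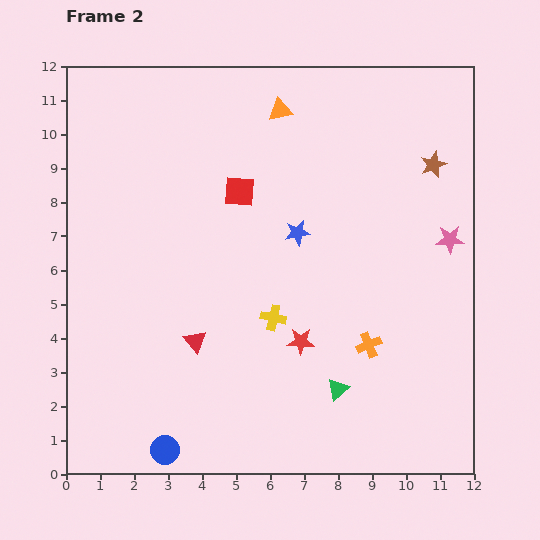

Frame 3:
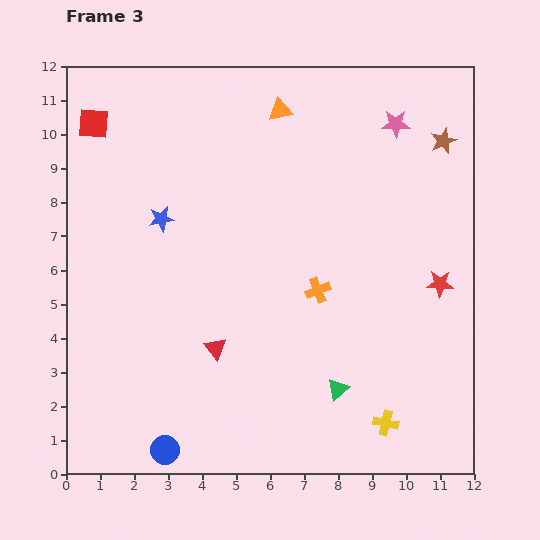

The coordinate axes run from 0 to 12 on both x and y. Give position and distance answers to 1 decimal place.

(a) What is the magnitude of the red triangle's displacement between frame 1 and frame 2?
0.7

The red triangle moved from (3.2, 4.2) to (3.8, 3.9), a distance of √(0.6² + 0.3²) ≈ 0.7.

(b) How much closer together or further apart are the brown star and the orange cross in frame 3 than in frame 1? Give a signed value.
-0.5

Distance in frame 1: 6.2. Distance in frame 3: 5.7.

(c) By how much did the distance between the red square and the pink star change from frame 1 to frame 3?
+6.3

Distance in frame 1: 2.6. Distance in frame 3: 8.9.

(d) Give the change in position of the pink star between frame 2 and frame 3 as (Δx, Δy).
(-1.6, 3.4)

The pink star was at (11.3, 6.9) in frame 2 and (9.7, 10.3) in frame 3.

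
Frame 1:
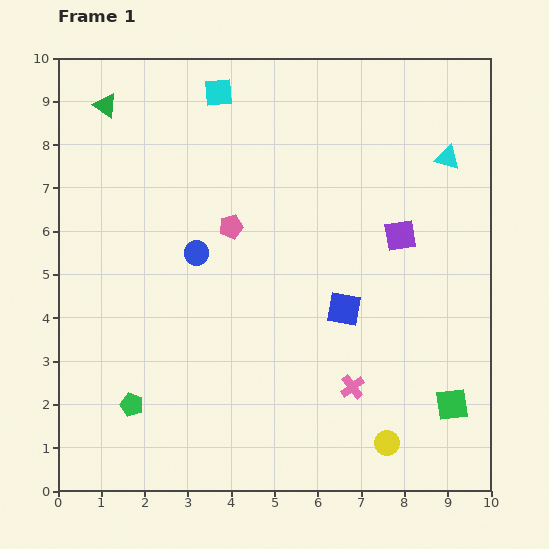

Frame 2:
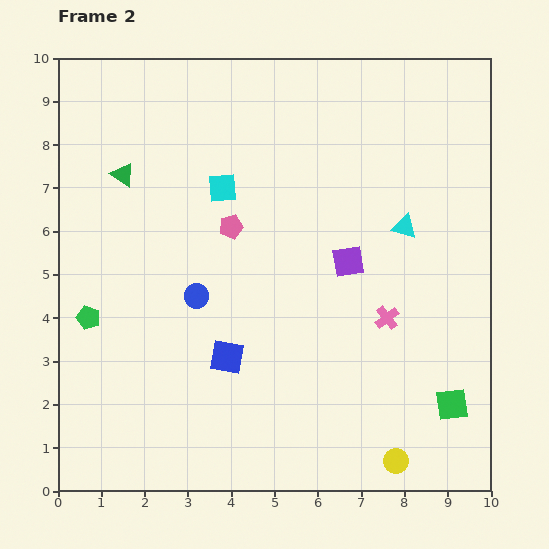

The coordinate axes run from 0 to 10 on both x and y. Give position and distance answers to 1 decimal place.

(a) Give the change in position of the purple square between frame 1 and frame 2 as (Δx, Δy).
(-1.2, -0.6)

The purple square was at (7.9, 5.9) in frame 1 and (6.7, 5.3) in frame 2.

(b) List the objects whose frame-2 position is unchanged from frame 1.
the green square, the pink pentagon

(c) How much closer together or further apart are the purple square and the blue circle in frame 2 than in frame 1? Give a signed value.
-1.1

Distance in frame 1: 4.7. Distance in frame 2: 3.6.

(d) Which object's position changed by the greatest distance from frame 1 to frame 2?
the blue square

(moved 2.9; next 2.2)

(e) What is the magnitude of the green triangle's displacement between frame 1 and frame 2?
1.6

The green triangle moved from (1.1, 8.9) to (1.5, 7.3), a distance of √(0.4² + 1.6²) ≈ 1.6.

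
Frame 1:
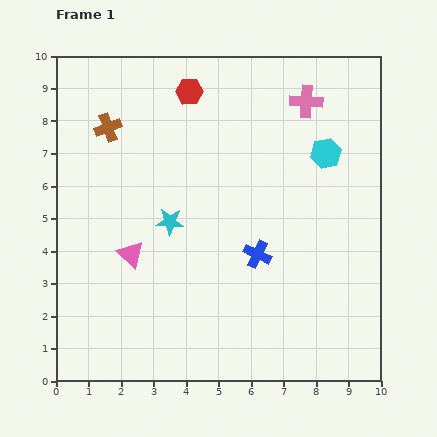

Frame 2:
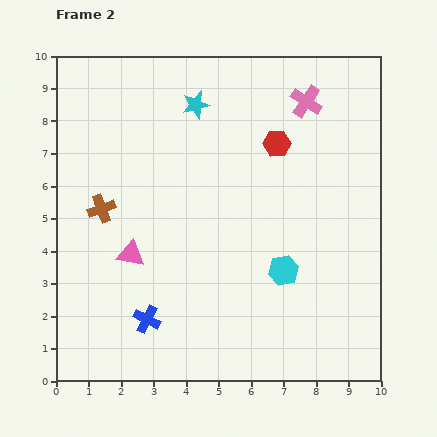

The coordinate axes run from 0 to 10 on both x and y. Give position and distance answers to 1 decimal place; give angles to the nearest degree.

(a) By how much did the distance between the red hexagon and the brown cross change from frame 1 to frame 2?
+3.1

Distance in frame 1: 2.7. Distance in frame 2: 5.8.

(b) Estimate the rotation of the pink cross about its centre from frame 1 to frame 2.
30° clockwise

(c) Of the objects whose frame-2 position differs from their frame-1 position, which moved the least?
the brown cross

(moved 2.5)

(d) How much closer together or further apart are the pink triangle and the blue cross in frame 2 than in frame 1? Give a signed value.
-1.8

Distance in frame 1: 3.9. Distance in frame 2: 2.1.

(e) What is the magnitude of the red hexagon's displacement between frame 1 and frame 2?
3.1

The red hexagon moved from (4.1, 8.9) to (6.8, 7.3), a distance of √(2.7² + 1.6²) ≈ 3.1.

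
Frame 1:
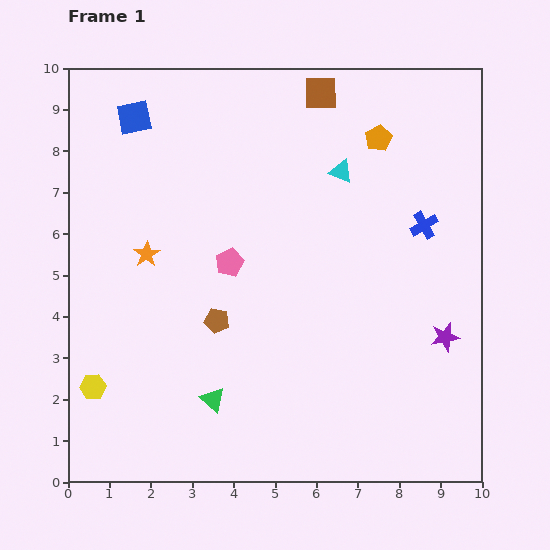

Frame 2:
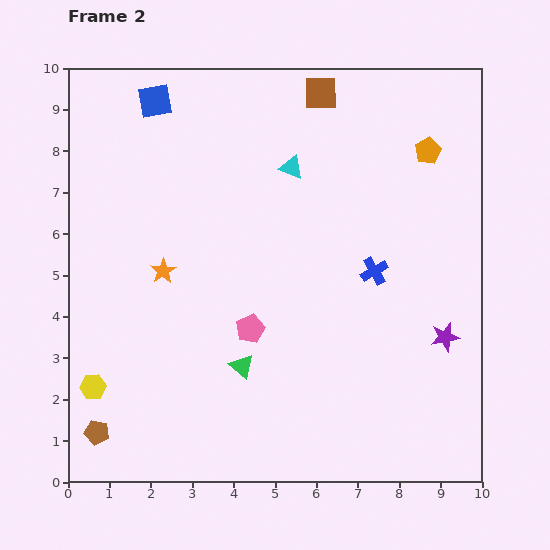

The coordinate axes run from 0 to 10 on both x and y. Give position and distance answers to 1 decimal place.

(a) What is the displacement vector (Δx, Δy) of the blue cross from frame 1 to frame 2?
(-1.2, -1.1)

The blue cross was at (8.6, 6.2) in frame 1 and (7.4, 5.1) in frame 2.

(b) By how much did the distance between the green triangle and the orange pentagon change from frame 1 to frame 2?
-0.6

Distance in frame 1: 7.5. Distance in frame 2: 6.9.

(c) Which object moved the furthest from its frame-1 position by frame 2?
the brown pentagon

(moved 4.0; next 1.7)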